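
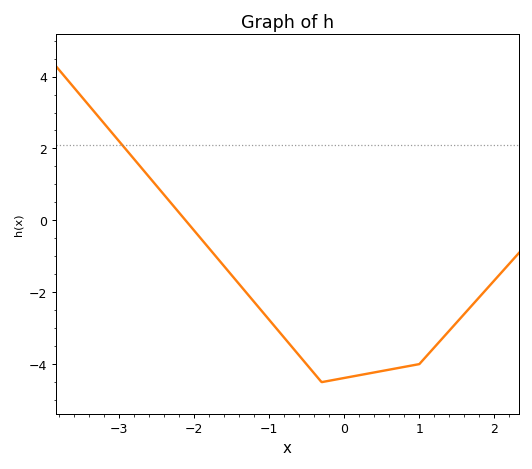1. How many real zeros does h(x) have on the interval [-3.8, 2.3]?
1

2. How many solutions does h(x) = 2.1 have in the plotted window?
1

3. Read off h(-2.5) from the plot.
1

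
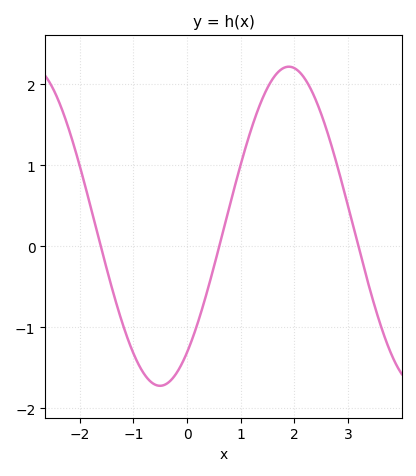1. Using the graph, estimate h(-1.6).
-0.013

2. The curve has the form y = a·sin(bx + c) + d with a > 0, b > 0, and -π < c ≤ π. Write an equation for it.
y = 1.97sin(1.31x - 0.912) + 0.25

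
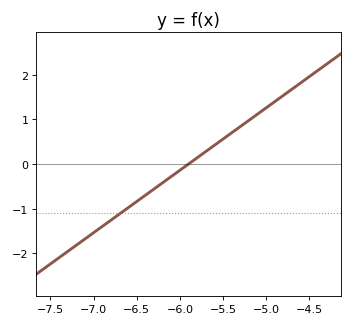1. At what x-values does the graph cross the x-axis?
-5.9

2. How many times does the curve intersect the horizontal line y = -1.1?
1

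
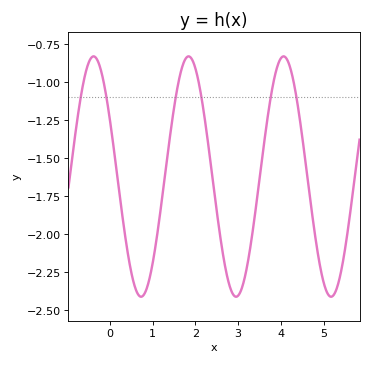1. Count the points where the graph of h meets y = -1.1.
6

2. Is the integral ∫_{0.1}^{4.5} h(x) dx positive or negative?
negative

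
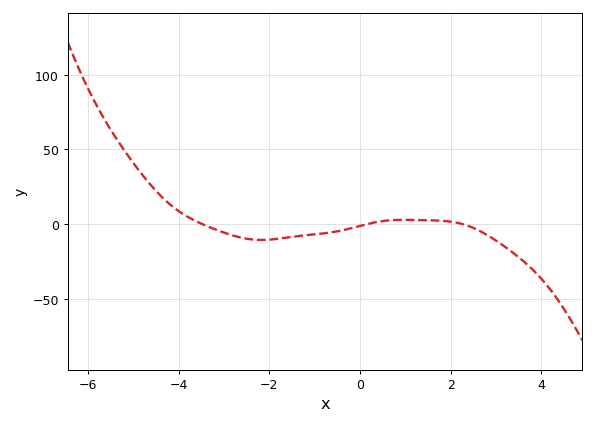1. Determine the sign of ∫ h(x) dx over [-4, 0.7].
negative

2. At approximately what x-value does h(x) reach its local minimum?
-2.17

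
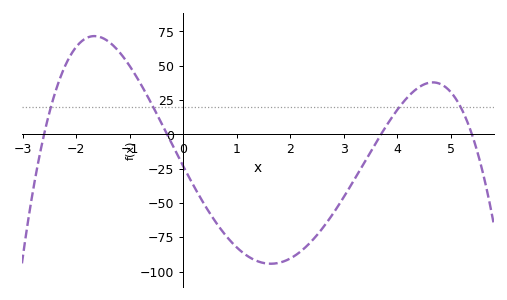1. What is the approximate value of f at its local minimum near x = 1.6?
-94.3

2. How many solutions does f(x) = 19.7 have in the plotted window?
4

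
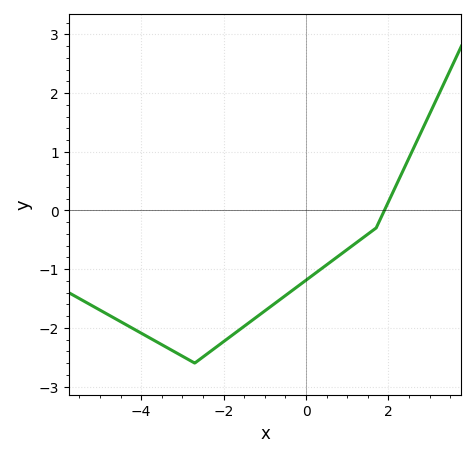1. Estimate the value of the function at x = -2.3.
-2.39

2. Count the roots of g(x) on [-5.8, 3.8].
1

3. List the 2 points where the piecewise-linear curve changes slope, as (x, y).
(-2.7, -2.6); (1.7, -0.3)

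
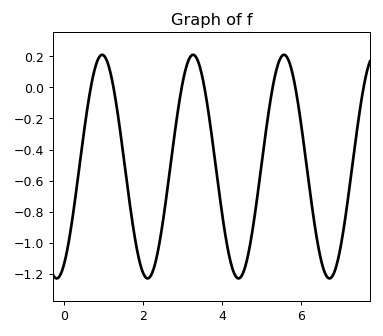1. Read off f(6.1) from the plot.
-0.44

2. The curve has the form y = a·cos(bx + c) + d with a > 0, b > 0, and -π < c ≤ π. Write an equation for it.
y = 0.72cos(2.7x - 2.6) - 0.51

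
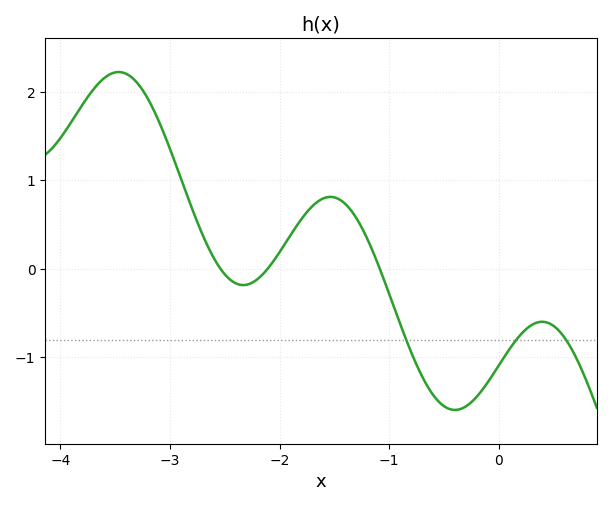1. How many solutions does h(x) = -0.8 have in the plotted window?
3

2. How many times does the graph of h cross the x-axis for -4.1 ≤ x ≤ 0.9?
3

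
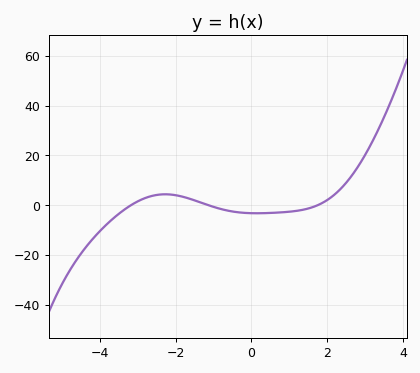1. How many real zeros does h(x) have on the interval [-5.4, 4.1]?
3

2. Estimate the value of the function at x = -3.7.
-6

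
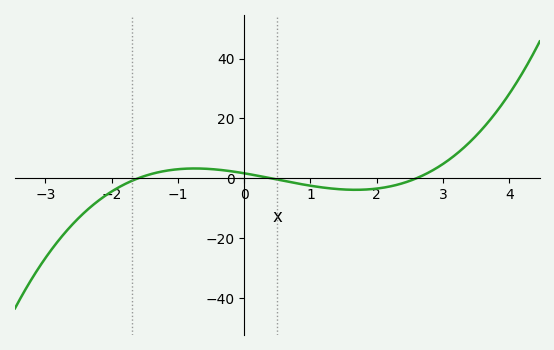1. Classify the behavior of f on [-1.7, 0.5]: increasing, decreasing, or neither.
neither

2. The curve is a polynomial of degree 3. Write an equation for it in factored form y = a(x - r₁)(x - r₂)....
y = 1(x + 1.6)(x - 0.4)(x - 2.6)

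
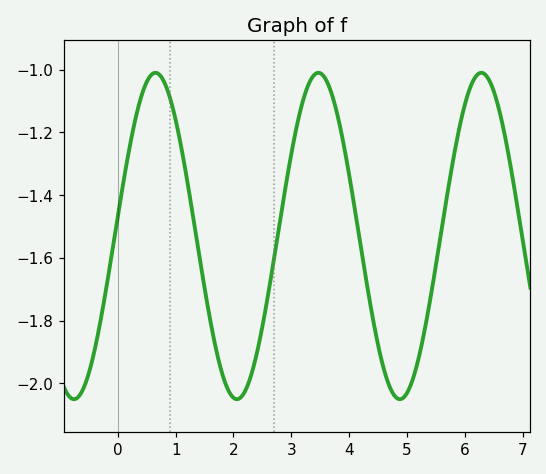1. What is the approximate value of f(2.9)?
-1.37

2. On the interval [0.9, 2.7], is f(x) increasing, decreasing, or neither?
neither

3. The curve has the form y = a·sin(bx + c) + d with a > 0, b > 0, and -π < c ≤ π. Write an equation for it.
y = 0.52sin(2.23x + 0.12) - 1.53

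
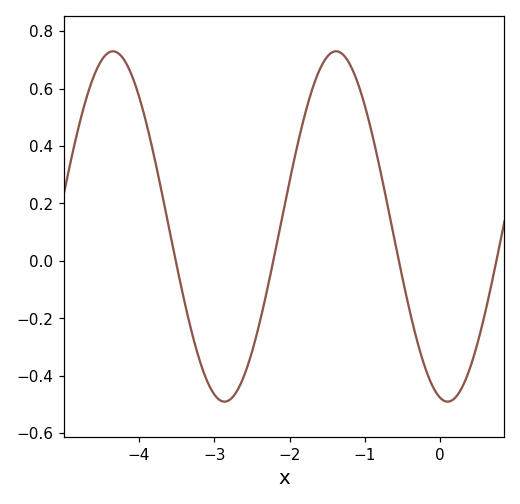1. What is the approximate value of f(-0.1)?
-0.436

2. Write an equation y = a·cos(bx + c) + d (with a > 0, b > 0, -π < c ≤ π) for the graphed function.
y = 0.61cos(2.12x + 2.93) + 0.12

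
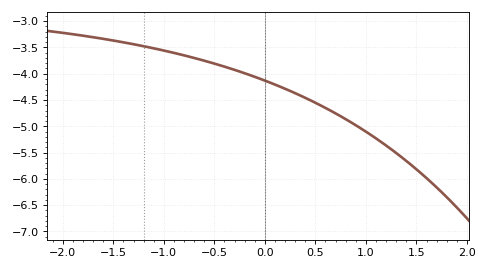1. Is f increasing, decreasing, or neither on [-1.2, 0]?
decreasing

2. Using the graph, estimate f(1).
-5.1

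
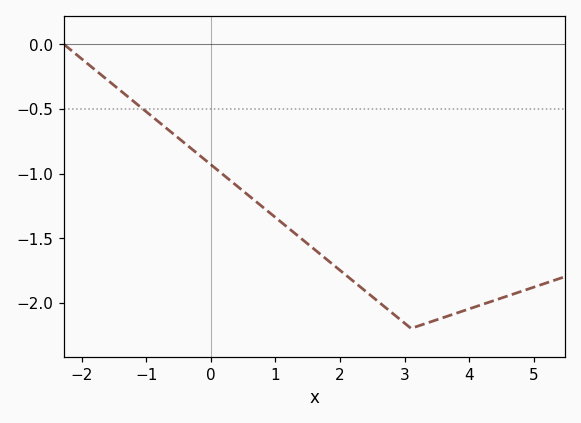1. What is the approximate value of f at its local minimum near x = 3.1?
-2.2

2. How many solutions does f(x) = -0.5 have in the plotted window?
1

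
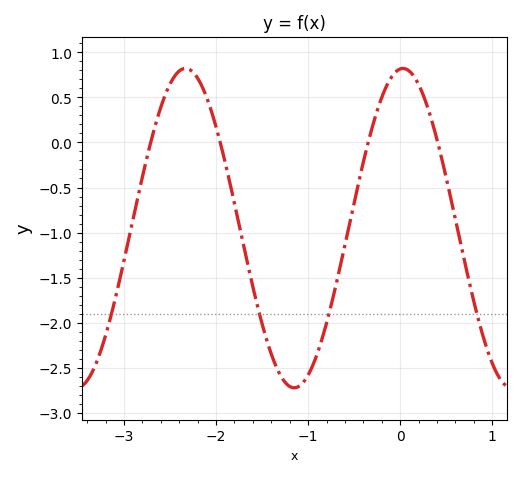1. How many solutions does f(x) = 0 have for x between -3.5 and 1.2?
4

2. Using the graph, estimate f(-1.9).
-0.25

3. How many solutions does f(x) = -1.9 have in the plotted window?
4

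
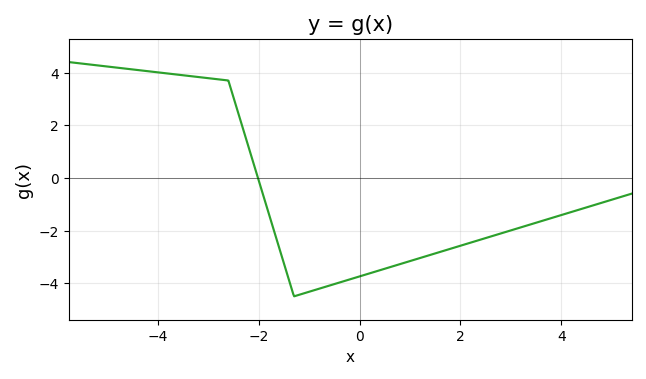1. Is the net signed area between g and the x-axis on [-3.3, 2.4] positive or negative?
negative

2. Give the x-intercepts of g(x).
-2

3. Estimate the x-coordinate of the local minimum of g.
-1.2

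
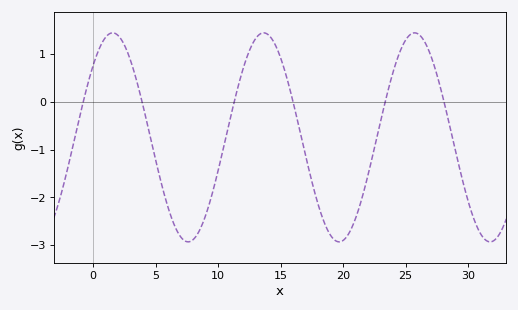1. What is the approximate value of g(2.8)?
1.01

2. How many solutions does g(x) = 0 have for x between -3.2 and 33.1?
6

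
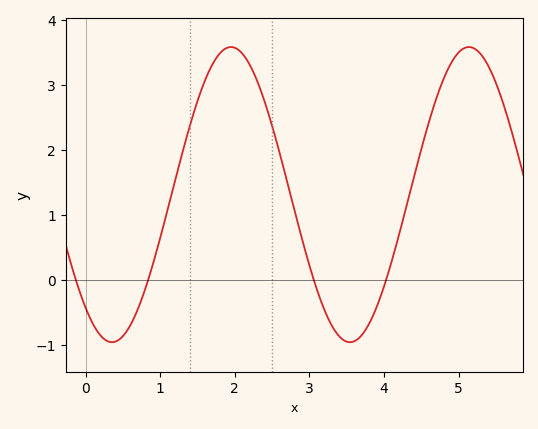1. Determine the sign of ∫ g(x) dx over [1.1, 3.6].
positive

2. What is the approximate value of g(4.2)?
0.684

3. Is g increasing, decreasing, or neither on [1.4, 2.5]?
neither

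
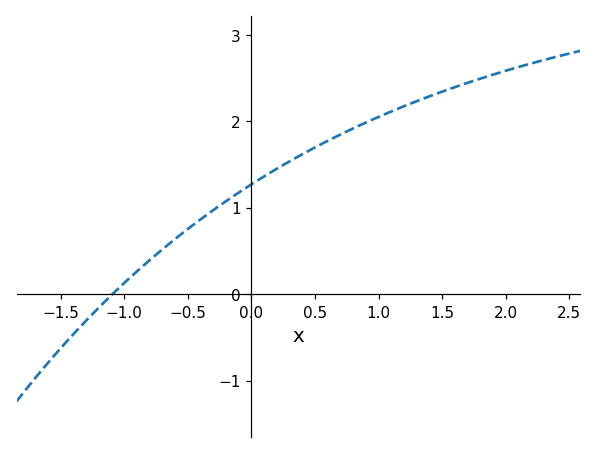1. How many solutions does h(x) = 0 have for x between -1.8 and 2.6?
1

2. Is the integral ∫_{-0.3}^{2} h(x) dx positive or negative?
positive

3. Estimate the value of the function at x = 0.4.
1.62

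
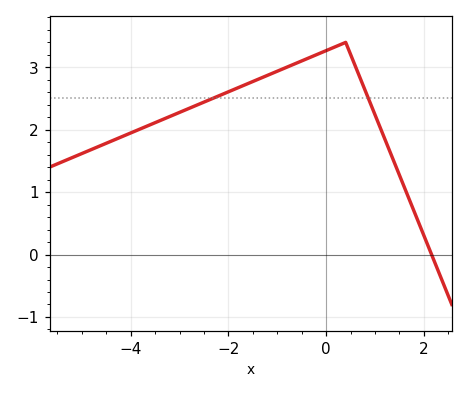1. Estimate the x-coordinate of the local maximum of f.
0.4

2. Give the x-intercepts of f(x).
2.2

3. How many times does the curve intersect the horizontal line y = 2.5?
2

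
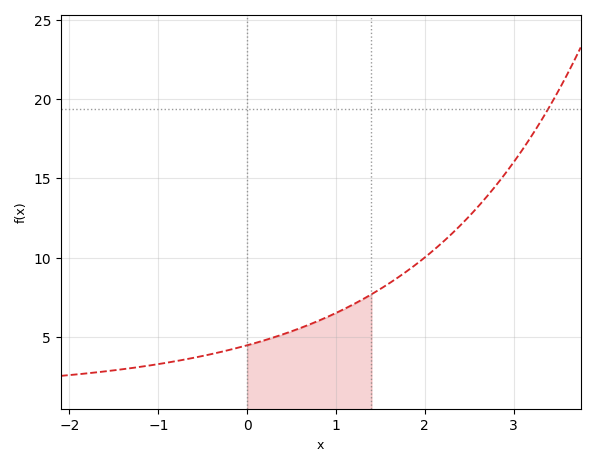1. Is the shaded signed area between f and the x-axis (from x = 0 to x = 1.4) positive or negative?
positive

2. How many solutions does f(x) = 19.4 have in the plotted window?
1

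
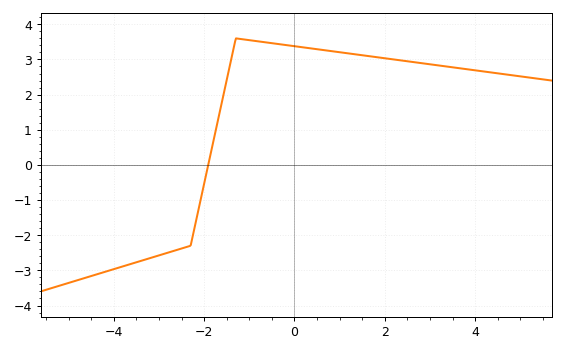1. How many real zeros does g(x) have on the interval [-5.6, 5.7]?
1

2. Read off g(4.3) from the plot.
2.6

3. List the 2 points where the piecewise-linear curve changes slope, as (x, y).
(-2.3, -2.3); (-1.3, 3.6)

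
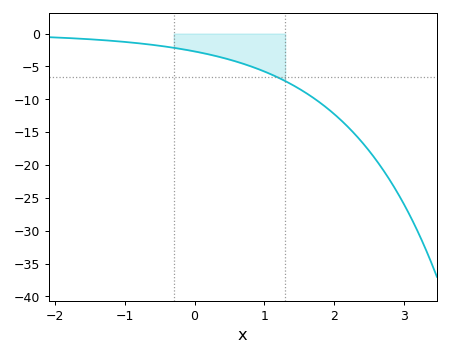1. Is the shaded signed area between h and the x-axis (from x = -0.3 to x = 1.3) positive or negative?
negative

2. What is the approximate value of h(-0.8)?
-1.5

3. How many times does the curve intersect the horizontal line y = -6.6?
1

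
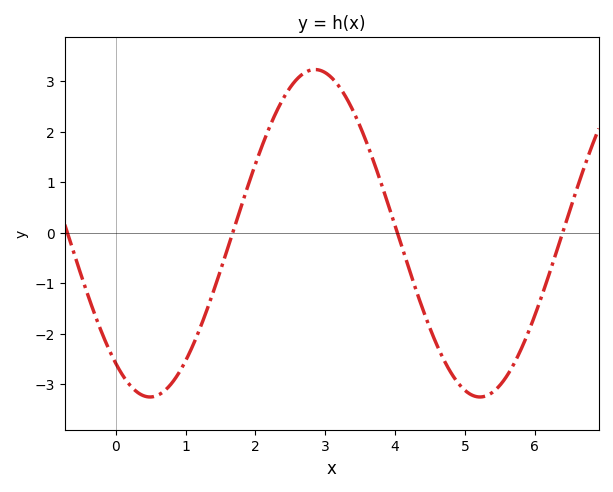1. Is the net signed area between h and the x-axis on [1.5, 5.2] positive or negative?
positive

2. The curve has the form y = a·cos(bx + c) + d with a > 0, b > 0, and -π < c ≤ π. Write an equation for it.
y = 3.24cos(1.33x + 2.49) - 0.01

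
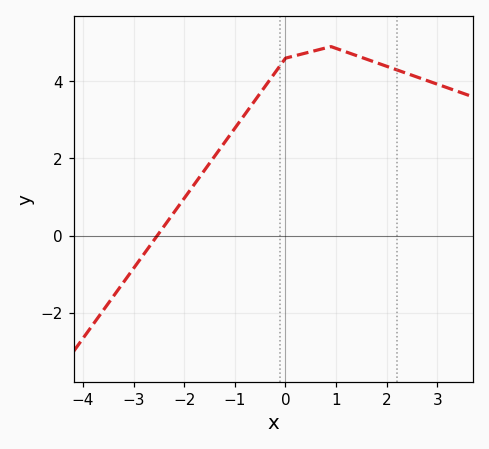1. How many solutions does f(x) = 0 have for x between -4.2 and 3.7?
1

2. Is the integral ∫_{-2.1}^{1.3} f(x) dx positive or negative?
positive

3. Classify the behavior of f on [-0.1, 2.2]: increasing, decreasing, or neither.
neither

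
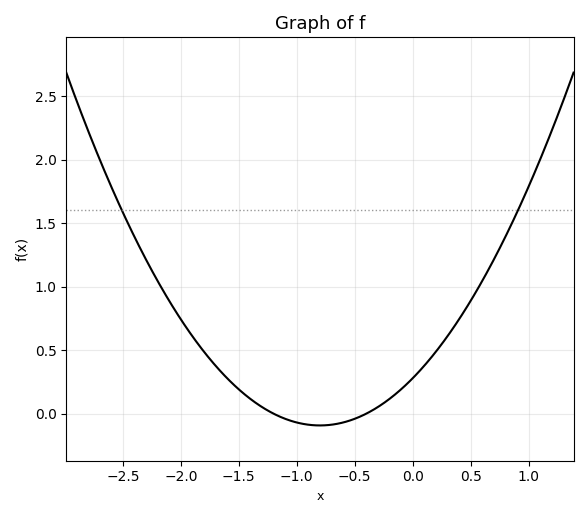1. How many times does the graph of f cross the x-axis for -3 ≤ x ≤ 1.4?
2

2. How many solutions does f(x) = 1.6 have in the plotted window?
2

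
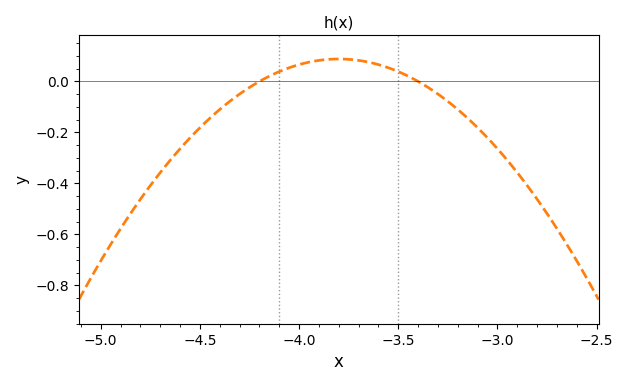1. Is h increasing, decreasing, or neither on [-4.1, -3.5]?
neither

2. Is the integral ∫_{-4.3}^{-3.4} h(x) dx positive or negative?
positive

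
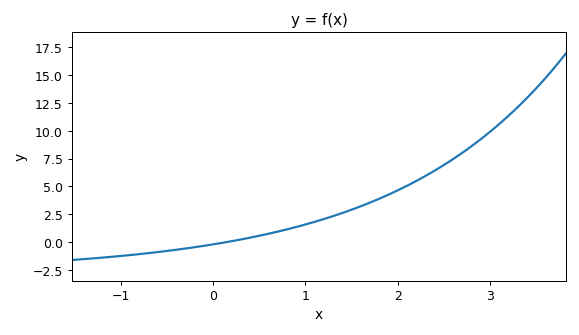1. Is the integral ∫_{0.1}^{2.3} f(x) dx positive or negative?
positive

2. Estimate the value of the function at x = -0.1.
-0.351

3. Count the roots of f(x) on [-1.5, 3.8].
1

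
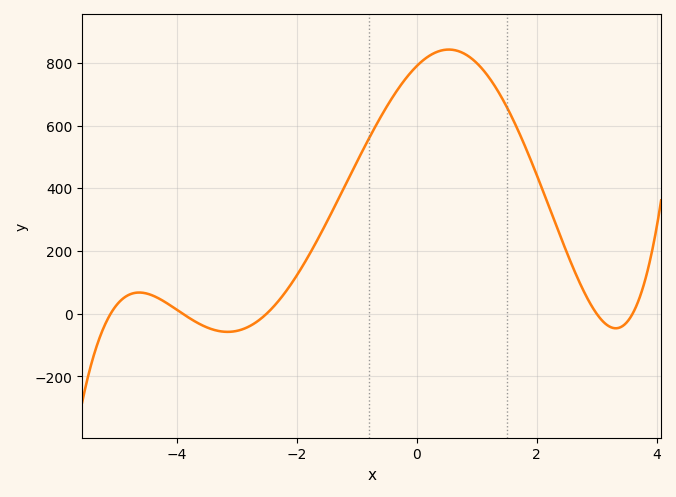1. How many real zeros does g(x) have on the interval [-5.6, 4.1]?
5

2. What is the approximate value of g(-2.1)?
92.3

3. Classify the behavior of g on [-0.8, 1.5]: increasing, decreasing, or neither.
neither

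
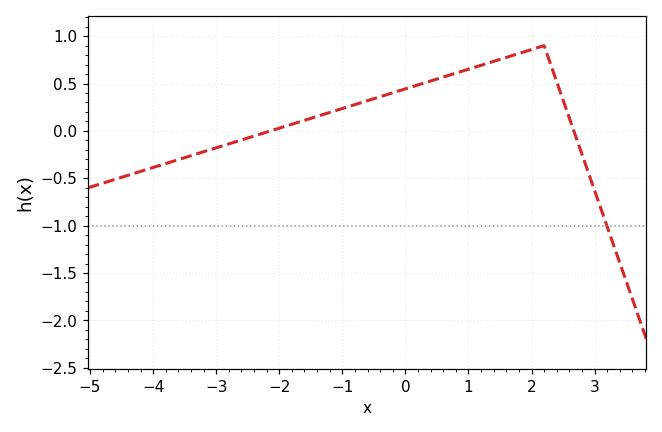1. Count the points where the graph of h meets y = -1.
1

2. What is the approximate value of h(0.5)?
0.547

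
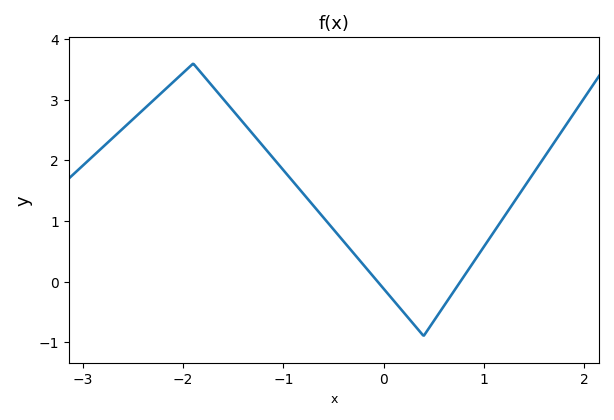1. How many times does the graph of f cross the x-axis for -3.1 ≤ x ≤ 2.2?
2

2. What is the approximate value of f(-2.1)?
3.3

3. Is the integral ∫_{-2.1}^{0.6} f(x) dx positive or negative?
positive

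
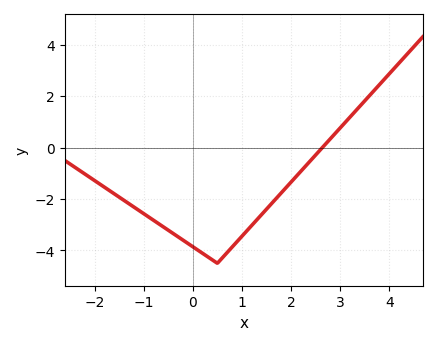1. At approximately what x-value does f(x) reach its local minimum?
0.5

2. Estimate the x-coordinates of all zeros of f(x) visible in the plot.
2.6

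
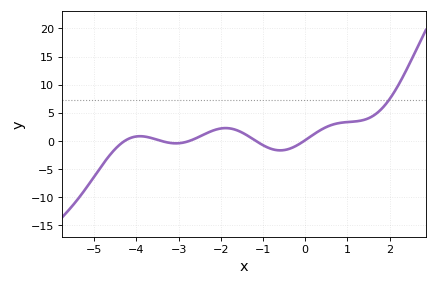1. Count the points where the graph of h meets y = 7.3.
1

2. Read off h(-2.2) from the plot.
1.77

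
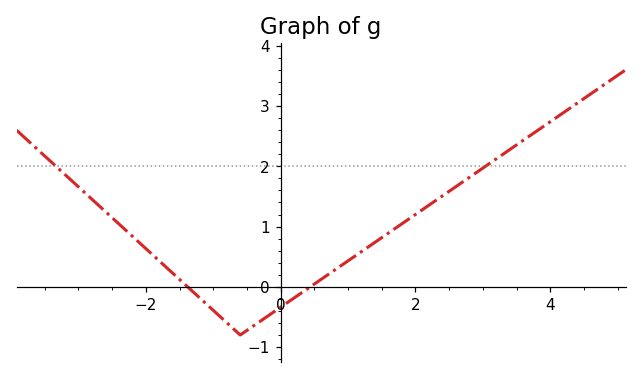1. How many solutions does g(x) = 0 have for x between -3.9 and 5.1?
2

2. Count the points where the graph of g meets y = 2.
2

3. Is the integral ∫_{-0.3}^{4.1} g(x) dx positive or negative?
positive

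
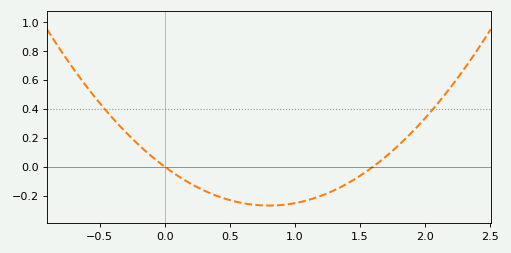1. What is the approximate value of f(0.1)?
-0.063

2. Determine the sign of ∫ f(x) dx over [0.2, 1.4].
negative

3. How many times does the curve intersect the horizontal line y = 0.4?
2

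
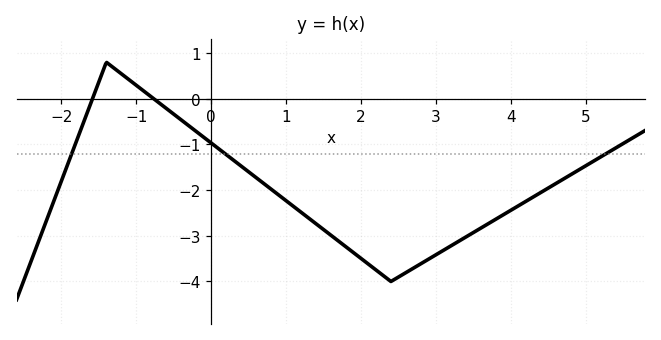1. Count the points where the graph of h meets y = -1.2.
3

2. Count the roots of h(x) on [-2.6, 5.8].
2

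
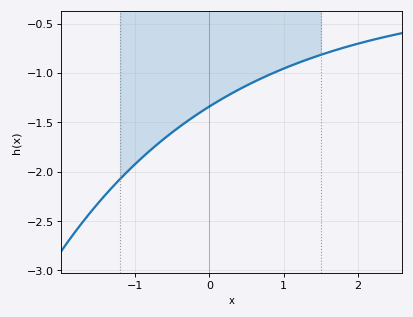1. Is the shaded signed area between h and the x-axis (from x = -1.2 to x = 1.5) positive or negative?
negative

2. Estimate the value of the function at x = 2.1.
-0.7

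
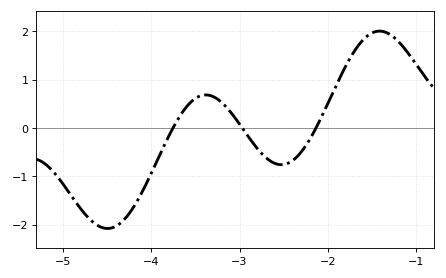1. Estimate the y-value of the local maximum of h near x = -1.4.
2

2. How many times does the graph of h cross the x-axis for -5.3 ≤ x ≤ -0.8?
3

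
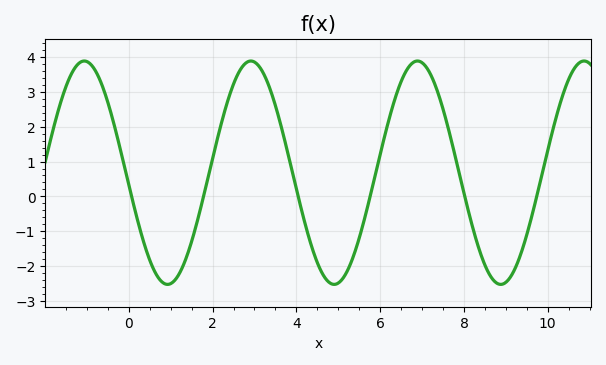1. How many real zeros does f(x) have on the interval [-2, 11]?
6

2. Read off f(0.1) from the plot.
-0.168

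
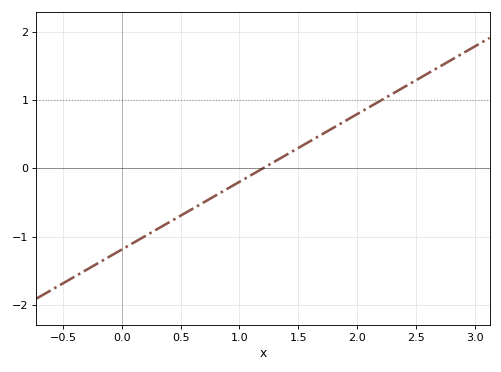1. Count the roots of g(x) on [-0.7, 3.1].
1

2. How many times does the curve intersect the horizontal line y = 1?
1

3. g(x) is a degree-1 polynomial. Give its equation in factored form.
y = 0.99(x - 1.2)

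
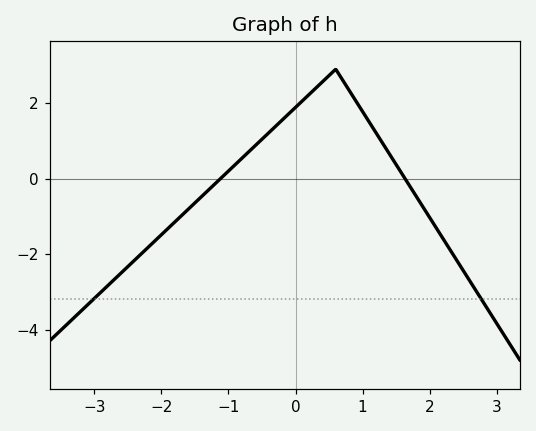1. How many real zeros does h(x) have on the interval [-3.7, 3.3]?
2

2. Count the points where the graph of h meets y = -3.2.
2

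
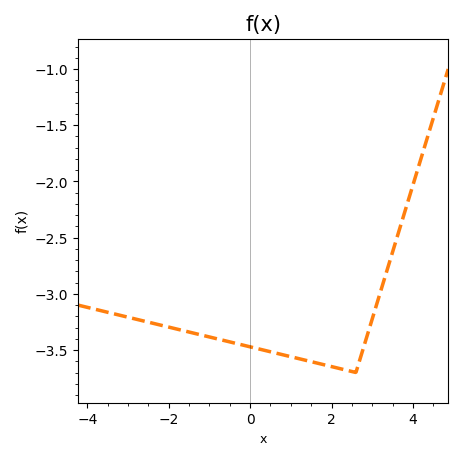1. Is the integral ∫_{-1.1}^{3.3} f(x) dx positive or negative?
negative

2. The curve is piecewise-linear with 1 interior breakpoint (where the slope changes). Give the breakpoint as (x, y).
(2.6, -3.7)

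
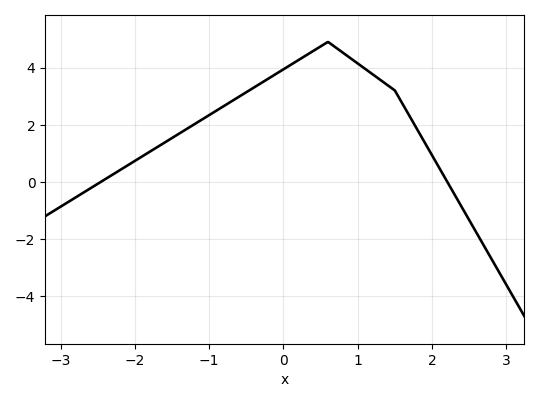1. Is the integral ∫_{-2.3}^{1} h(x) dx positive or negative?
positive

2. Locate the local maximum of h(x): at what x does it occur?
0.599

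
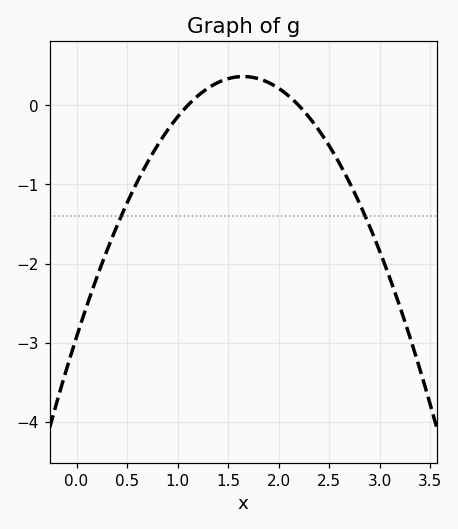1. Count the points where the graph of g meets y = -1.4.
2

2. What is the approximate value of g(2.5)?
-0.5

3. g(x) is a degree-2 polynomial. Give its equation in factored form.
y = -1.21(x - 1.1)(x - 2.2)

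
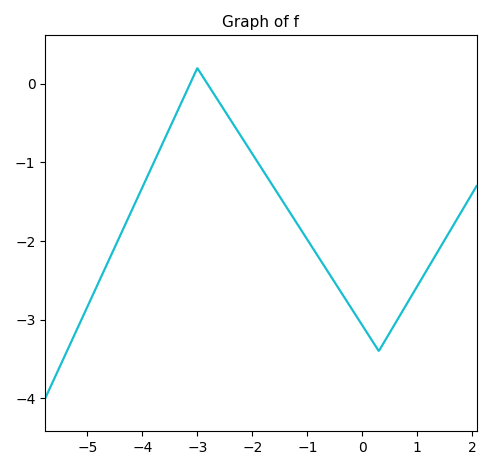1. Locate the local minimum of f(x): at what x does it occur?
0.4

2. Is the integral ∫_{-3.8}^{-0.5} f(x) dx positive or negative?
negative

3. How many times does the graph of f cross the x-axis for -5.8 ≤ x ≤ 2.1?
2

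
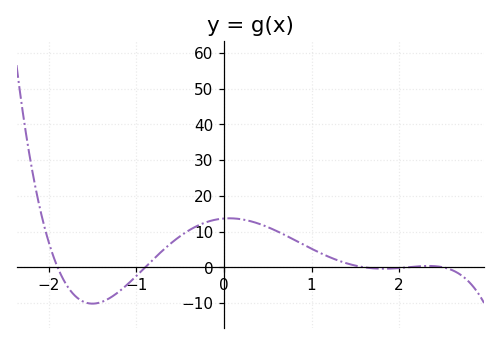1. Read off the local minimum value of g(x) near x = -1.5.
-10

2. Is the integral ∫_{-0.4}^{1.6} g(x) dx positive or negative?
positive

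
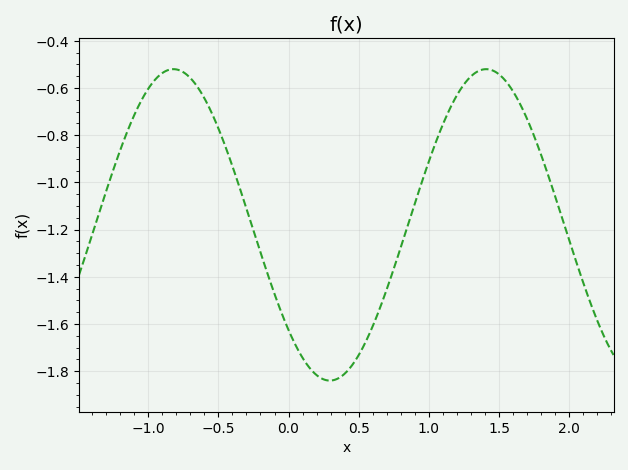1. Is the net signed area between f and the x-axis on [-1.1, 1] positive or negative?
negative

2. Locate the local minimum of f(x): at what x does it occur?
0.3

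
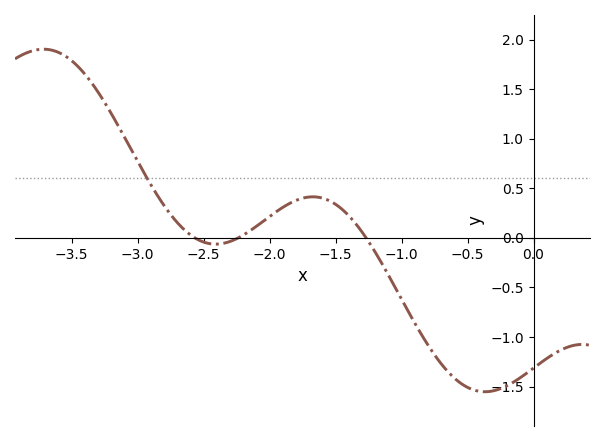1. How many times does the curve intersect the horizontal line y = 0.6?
1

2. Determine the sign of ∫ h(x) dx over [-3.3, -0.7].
positive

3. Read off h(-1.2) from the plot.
-0.15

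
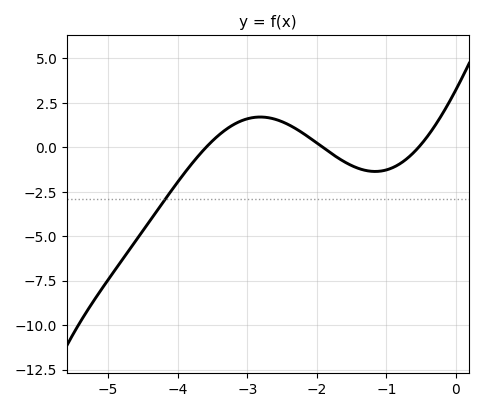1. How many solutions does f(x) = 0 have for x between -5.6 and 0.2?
3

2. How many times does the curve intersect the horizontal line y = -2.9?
1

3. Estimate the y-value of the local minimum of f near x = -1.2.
-1.4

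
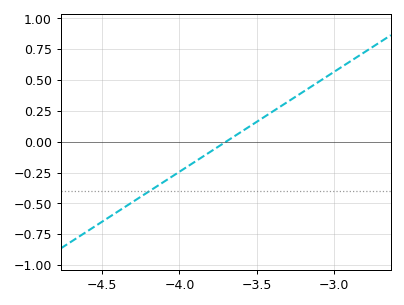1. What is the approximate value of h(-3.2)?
0.405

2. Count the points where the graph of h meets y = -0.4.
1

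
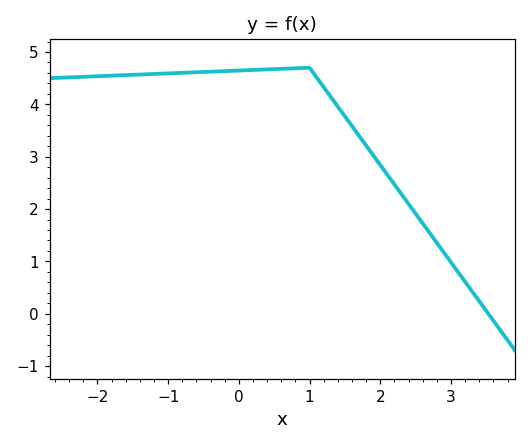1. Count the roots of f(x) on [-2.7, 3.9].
1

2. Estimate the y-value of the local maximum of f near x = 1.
4.7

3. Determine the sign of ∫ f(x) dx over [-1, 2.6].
positive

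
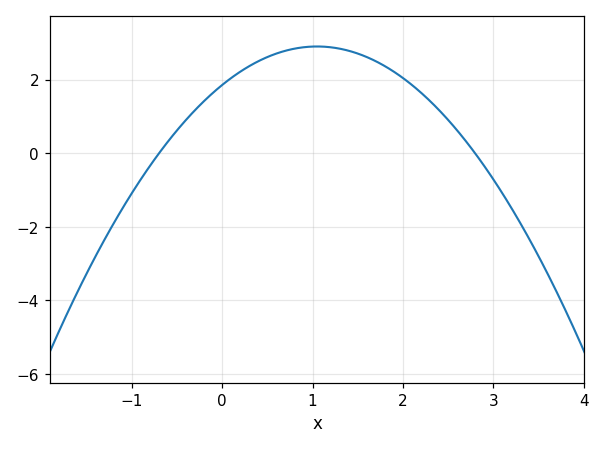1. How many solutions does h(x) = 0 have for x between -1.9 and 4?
2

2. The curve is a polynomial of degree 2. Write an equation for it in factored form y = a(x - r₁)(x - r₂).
y = -0.95(x + 0.7)(x - 2.8)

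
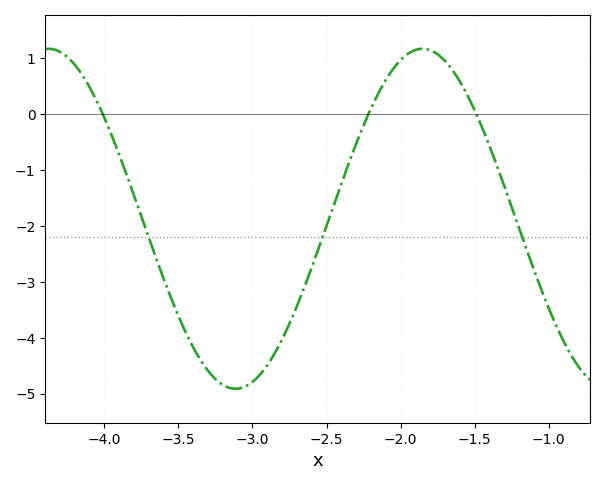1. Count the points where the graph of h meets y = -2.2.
3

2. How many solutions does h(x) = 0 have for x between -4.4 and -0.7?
3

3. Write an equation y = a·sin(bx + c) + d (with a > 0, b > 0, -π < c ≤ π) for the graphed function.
y = 3.04sin(2.5x - 0.1) - 1.87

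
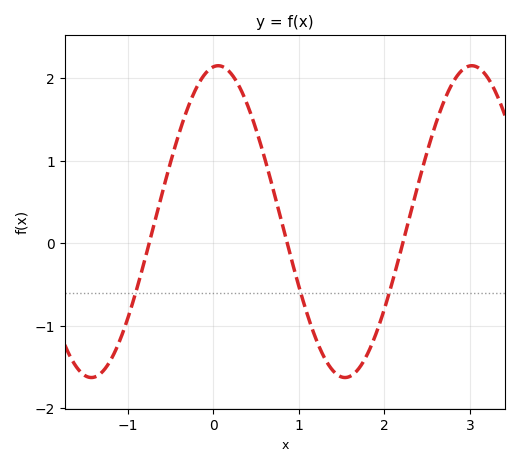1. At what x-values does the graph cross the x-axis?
-0.749, 0.863, 2.21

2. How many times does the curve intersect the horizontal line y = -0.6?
3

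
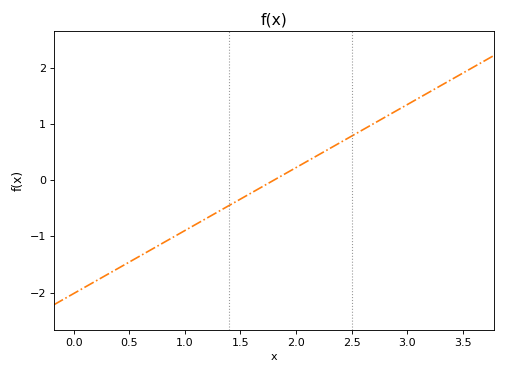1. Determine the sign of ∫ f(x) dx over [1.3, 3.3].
positive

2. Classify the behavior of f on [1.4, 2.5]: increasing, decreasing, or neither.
increasing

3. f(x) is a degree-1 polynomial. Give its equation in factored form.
y = 1.12(x - 1.8)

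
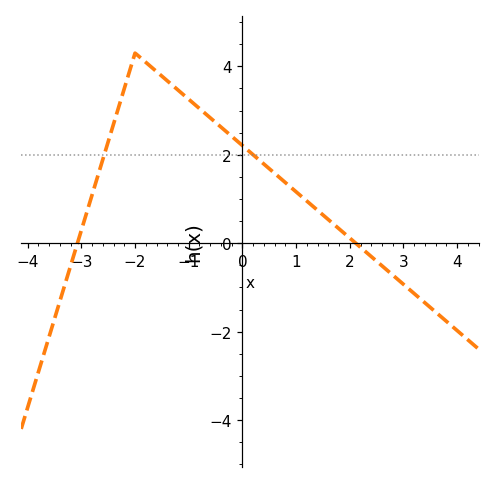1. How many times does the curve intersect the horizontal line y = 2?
2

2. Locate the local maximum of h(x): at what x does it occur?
-2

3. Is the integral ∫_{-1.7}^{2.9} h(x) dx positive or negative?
positive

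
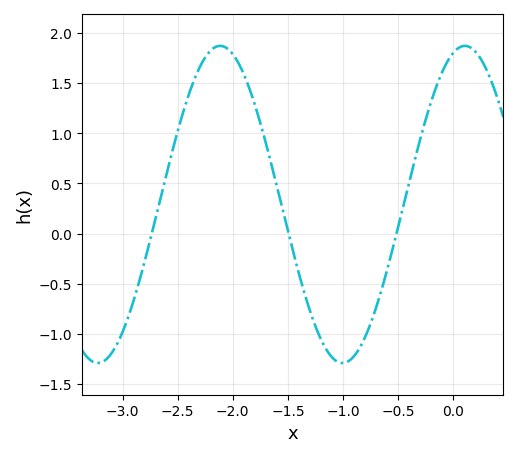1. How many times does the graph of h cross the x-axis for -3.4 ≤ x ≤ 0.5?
3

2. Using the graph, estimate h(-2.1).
1.87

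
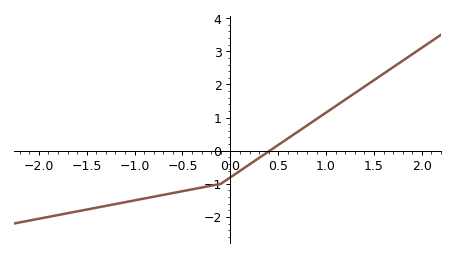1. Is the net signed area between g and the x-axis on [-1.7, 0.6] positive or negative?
negative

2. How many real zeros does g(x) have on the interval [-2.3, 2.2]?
1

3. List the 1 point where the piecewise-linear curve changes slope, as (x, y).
(-0.1, -1)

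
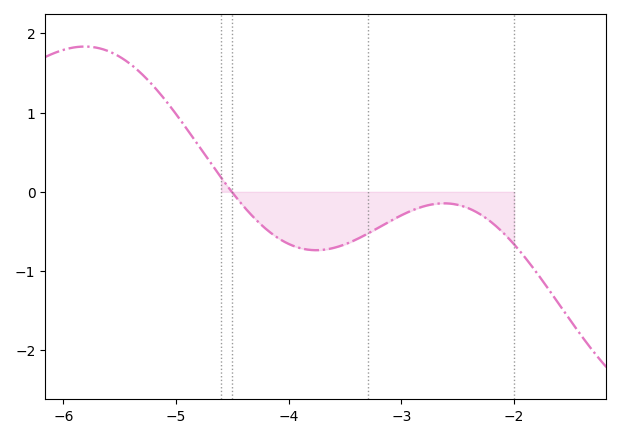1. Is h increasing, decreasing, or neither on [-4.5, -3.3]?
neither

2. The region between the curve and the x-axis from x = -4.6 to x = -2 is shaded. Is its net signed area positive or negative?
negative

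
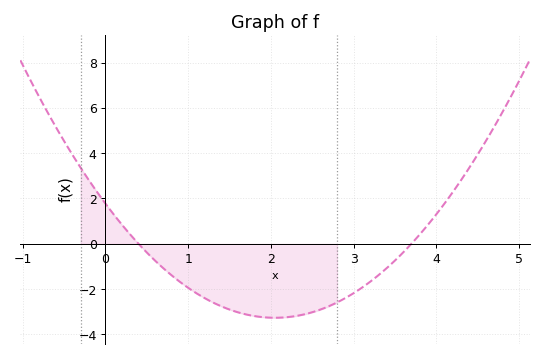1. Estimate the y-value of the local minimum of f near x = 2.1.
-3.27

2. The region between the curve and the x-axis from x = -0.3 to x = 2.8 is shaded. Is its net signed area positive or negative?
negative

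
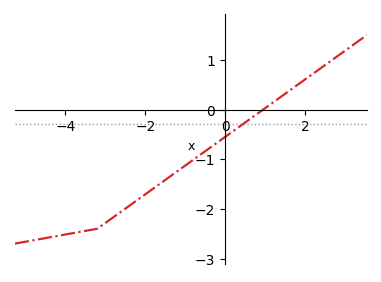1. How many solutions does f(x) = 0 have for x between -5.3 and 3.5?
1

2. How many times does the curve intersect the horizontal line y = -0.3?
1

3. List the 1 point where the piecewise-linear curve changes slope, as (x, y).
(-3.2, -2.4)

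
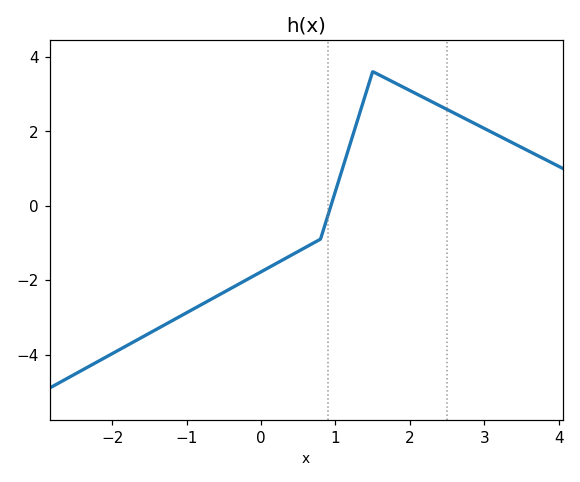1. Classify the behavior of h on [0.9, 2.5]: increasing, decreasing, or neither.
neither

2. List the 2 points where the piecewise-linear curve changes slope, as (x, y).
(0.8, -0.9); (1.5, 3.6)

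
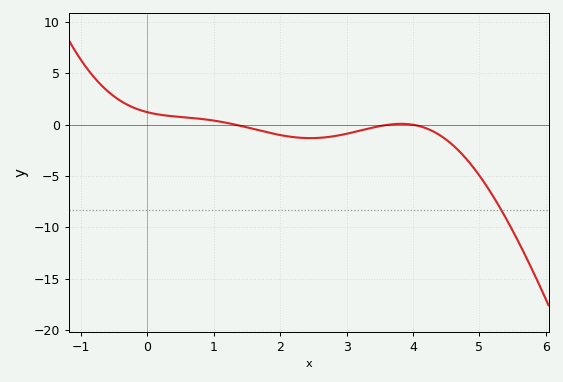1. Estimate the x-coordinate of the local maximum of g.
3.82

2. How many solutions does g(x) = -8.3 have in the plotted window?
1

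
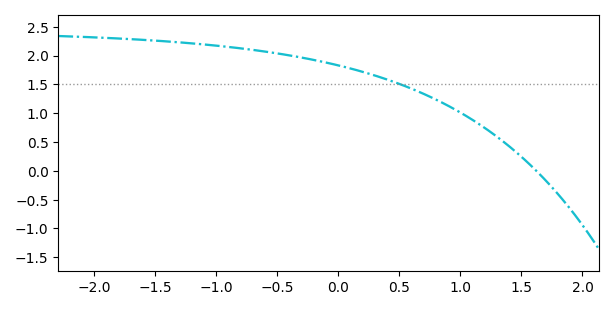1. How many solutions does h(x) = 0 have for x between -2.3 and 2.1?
1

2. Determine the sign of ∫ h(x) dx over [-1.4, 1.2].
positive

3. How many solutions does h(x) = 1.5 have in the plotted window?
1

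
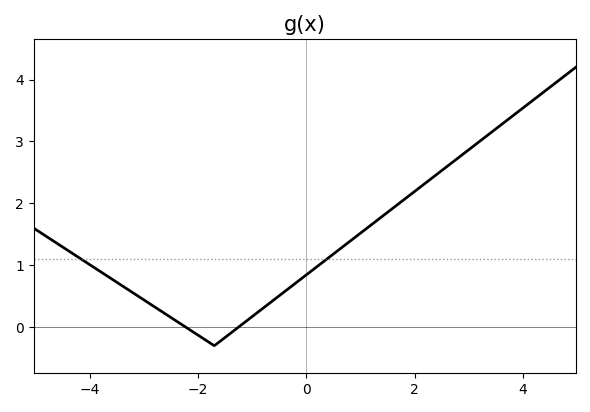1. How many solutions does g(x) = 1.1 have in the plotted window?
2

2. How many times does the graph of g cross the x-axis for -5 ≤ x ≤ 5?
2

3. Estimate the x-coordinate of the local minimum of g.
-1.7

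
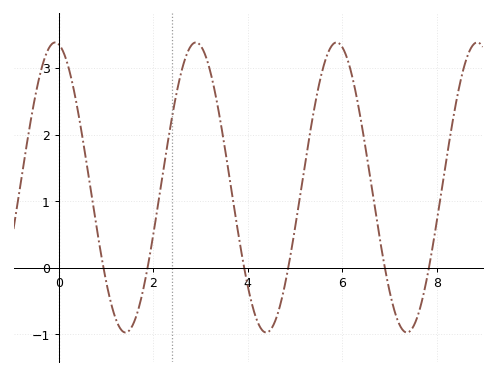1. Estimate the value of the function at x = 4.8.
-0.2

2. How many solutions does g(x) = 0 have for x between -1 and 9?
6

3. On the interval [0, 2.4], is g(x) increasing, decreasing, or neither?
neither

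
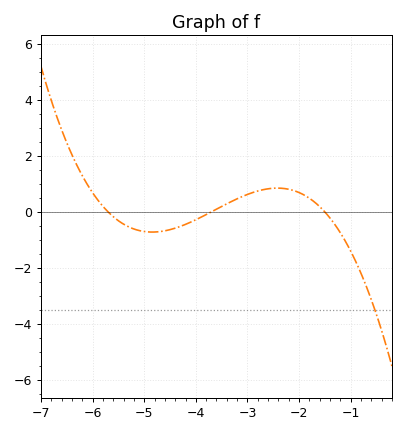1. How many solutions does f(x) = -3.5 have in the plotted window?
1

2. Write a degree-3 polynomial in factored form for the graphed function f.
y = -0.22(x + 5.7)(x + 3.7)(x + 1.5)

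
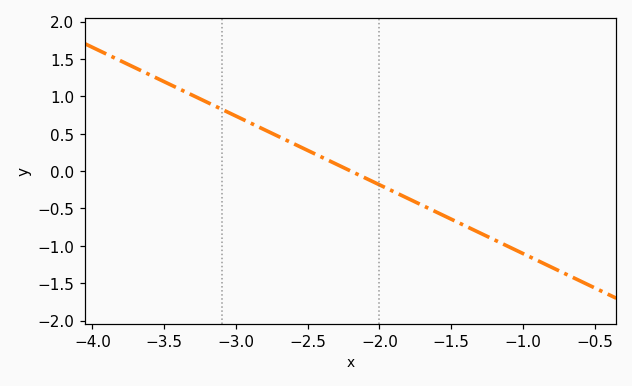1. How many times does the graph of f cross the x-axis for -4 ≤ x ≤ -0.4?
1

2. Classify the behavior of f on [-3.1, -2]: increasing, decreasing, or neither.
decreasing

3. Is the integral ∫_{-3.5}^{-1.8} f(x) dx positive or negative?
positive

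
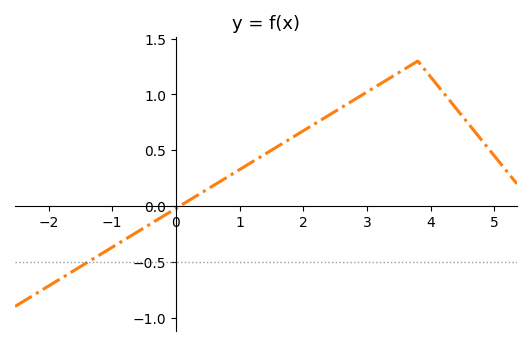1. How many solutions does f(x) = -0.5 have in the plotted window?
1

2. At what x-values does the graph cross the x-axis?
0.061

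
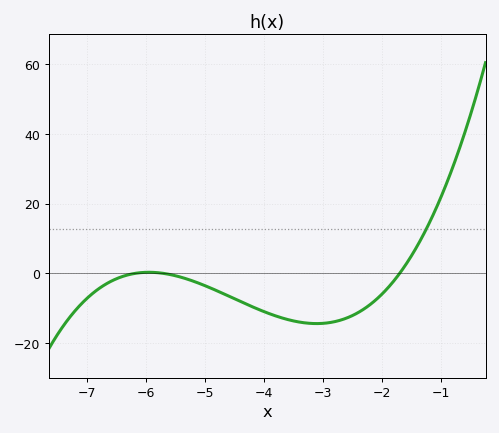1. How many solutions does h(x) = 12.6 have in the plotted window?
1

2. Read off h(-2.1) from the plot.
-8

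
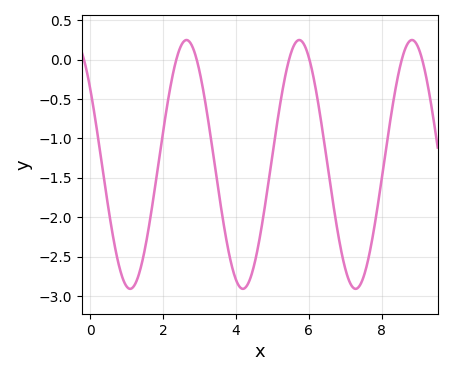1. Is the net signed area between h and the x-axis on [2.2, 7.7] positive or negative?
negative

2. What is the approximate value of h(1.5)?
-2.4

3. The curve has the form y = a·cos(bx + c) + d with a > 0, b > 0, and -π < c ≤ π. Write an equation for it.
y = 1.58cos(2.03x + 0.922) - 1.33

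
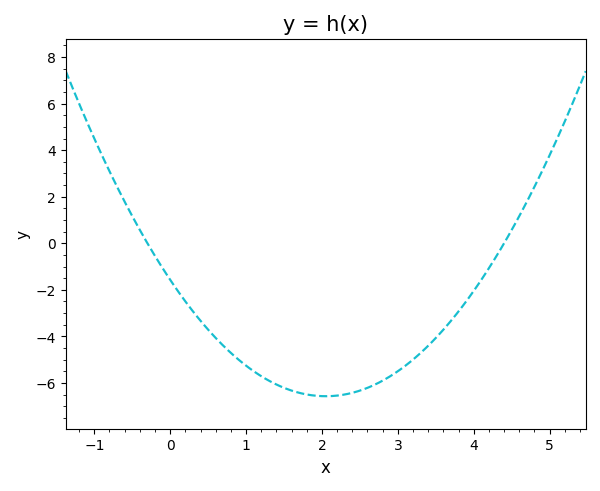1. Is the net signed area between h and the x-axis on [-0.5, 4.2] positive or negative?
negative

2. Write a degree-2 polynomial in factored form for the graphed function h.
y = 1.19(x + 0.3)(x - 4.4)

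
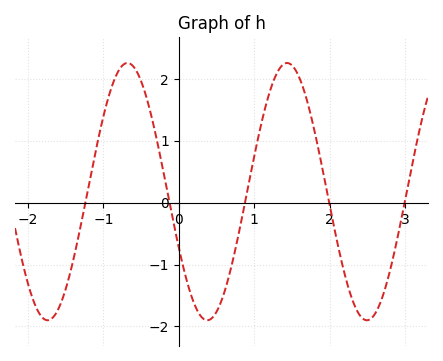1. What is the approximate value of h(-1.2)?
0.2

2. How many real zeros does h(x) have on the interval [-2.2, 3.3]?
5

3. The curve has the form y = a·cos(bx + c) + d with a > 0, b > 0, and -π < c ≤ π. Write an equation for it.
y = 2.08cos(3x + 2) + 0.18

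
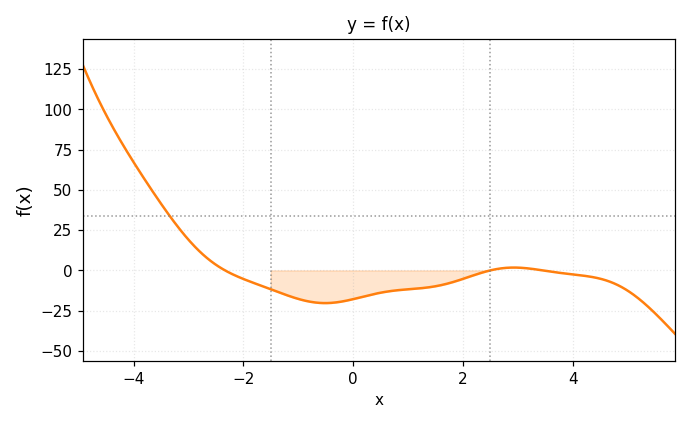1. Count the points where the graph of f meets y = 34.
1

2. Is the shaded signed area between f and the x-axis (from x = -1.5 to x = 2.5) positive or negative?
negative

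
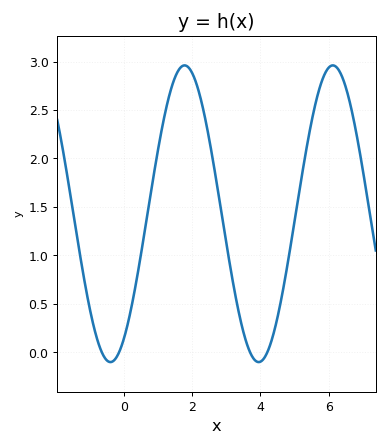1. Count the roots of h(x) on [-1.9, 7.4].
4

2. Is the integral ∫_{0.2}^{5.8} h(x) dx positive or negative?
positive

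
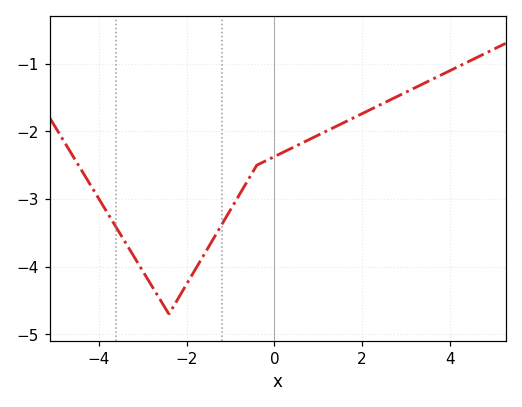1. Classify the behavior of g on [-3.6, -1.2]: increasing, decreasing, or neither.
neither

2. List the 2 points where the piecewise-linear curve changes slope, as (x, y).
(-2.4, -4.7); (-0.4, -2.5)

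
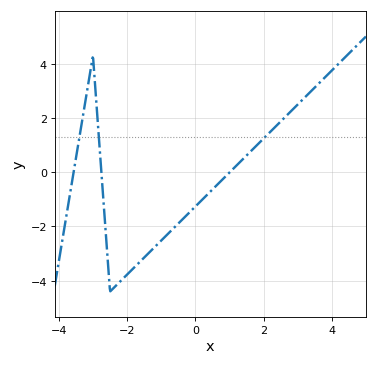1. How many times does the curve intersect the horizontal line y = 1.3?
3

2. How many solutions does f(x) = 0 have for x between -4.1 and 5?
3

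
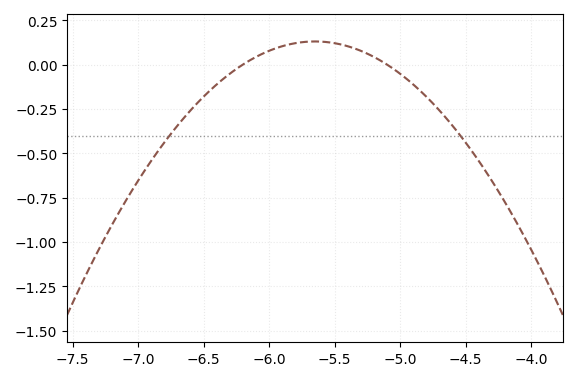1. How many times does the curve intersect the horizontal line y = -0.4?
2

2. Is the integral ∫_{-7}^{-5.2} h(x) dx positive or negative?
negative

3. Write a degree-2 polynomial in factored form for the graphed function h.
y = -0.43(x + 6.2)(x + 5.1)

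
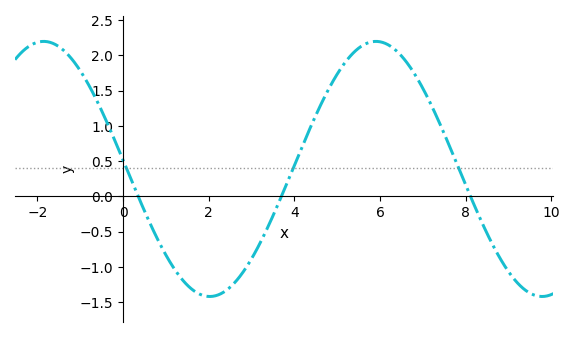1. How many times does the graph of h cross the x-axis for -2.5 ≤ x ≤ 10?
3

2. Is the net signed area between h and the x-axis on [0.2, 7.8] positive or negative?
positive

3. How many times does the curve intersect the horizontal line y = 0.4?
3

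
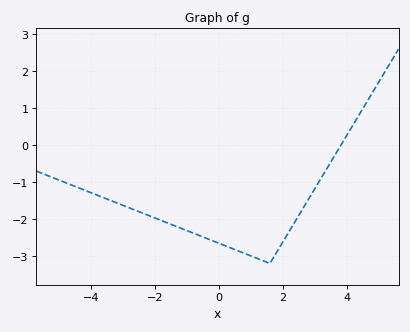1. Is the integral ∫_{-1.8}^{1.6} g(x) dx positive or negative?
negative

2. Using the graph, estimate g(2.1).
-2.5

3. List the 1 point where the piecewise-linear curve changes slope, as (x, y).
(1.6, -3.2)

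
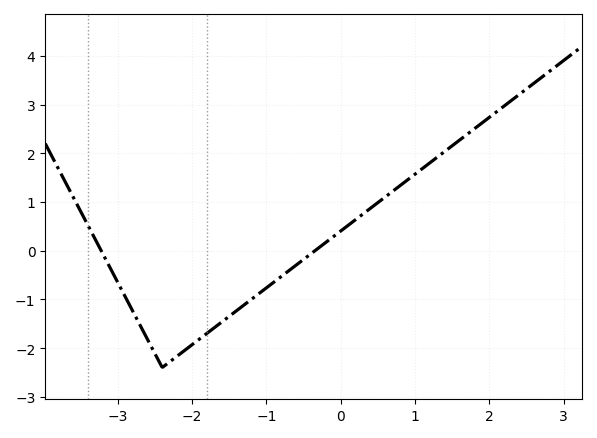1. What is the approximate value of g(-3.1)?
-0.354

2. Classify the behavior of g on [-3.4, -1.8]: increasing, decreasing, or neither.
neither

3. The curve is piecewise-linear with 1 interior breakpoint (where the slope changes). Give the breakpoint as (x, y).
(-2.4, -2.4)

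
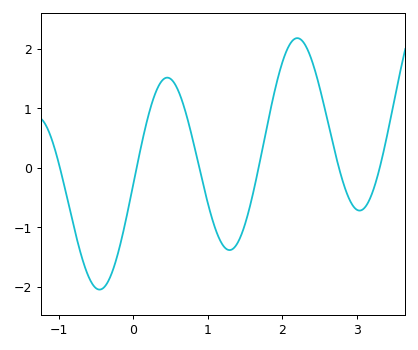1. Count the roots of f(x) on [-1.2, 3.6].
6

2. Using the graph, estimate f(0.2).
0.872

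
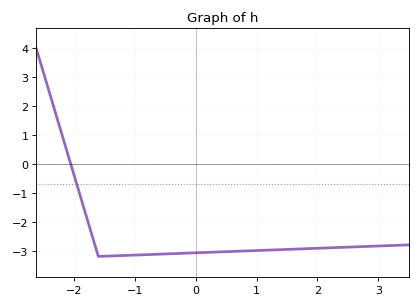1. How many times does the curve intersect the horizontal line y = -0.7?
1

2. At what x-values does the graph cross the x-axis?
-2.05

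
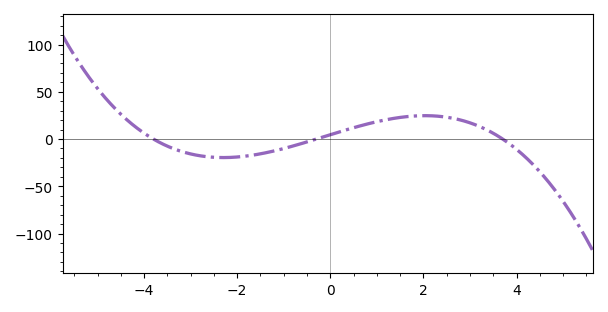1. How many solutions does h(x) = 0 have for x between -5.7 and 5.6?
3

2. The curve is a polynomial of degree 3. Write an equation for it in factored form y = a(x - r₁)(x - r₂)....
y = -1.09(x + 3.8)(x + 0.3)(x - 3.7)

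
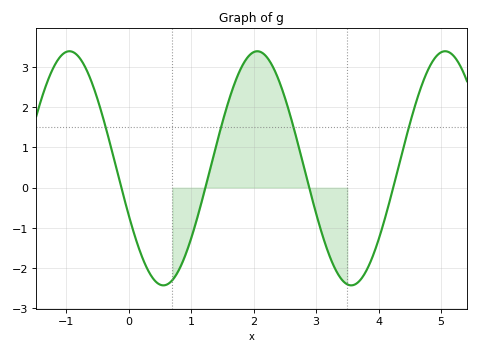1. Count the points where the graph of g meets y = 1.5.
4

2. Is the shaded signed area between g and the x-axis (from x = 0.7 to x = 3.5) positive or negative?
positive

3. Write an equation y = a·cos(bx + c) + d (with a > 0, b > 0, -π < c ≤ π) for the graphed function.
y = 2.91cos(2.09x + 1.98) + 0.48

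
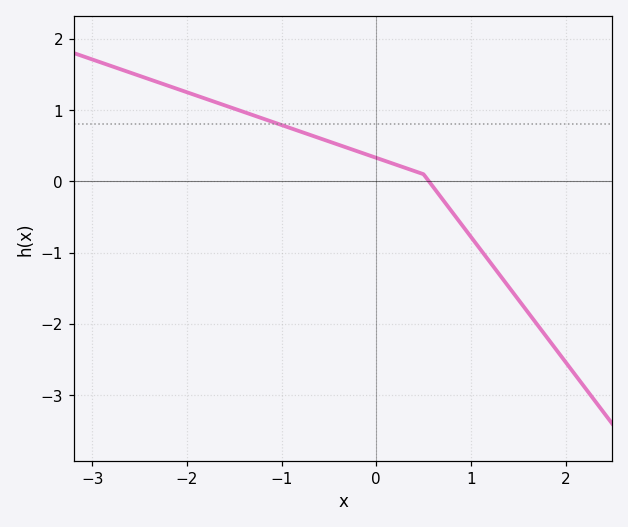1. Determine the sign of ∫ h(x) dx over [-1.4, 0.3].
positive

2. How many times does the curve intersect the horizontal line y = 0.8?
1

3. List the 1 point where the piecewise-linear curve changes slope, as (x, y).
(0.5, 0.1)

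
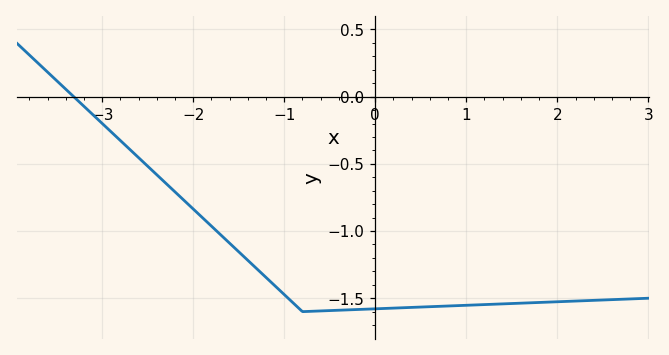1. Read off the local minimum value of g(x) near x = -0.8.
-1.6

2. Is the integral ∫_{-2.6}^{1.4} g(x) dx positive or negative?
negative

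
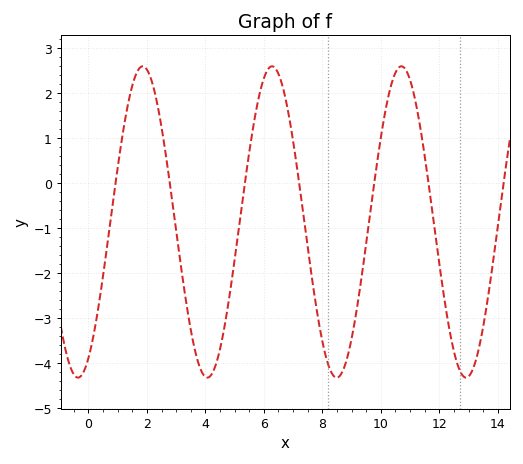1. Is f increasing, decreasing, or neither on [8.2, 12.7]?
neither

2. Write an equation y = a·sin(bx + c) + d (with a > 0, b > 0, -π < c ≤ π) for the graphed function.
y = 3.46sin(1.42x - 1.06) - 0.87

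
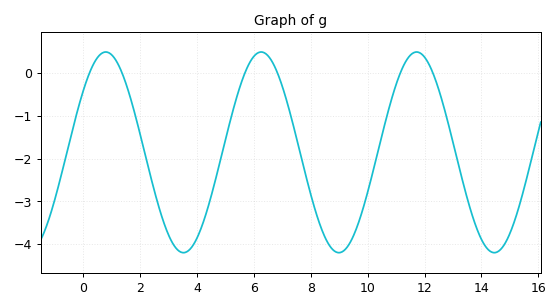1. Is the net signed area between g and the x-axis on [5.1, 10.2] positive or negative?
negative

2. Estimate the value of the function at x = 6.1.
0.5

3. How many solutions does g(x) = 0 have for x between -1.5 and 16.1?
6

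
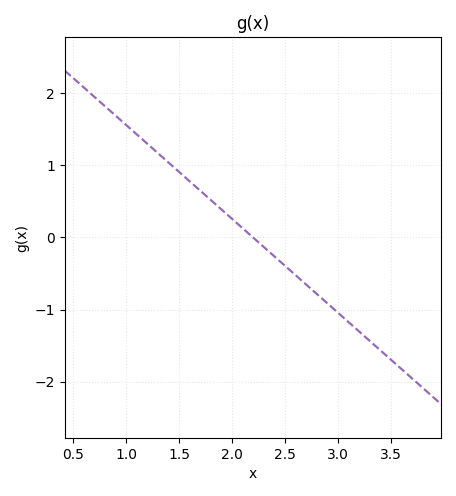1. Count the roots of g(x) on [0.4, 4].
1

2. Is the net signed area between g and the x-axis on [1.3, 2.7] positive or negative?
positive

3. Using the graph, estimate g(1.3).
1.2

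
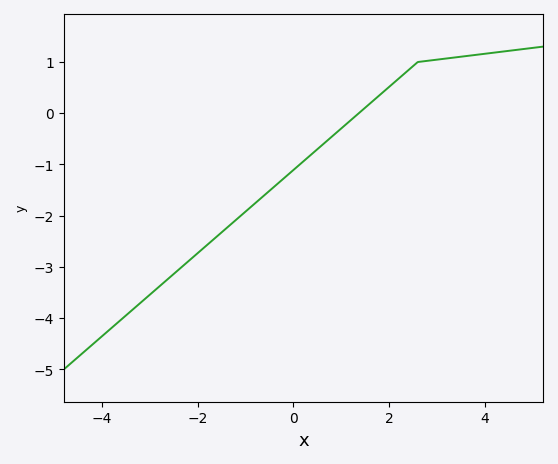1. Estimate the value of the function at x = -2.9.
-3.5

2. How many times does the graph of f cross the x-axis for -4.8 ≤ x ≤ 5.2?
1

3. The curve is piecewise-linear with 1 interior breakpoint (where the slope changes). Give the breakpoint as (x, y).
(2.6, 1)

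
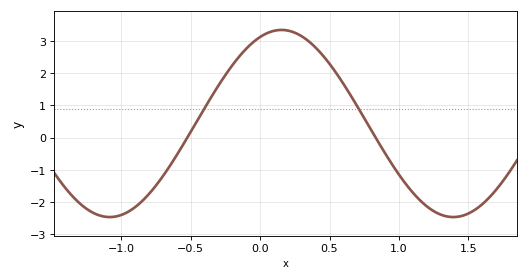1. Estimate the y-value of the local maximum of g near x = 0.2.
3.3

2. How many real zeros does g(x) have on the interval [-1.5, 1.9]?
2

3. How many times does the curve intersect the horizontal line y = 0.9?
2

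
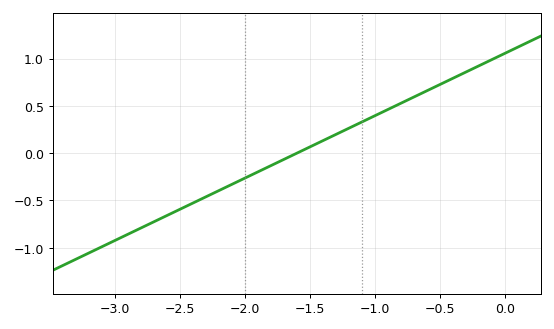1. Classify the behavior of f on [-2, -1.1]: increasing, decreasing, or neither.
increasing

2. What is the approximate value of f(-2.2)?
-0.4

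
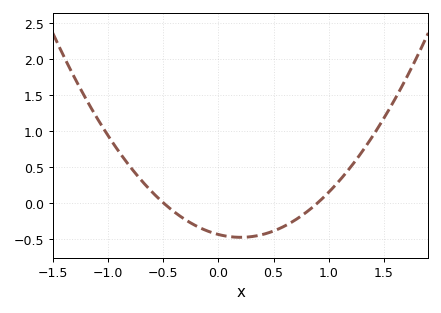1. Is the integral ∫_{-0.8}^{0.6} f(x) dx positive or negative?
negative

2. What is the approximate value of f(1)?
0.147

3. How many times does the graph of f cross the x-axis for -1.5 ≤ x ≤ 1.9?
2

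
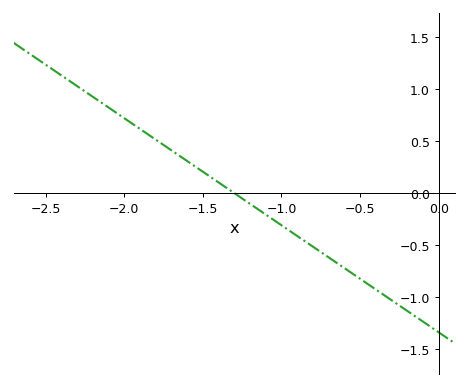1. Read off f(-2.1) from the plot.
0.824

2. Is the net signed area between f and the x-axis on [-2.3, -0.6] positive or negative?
positive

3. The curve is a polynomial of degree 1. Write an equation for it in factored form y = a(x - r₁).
y = -1.03(x + 1.3)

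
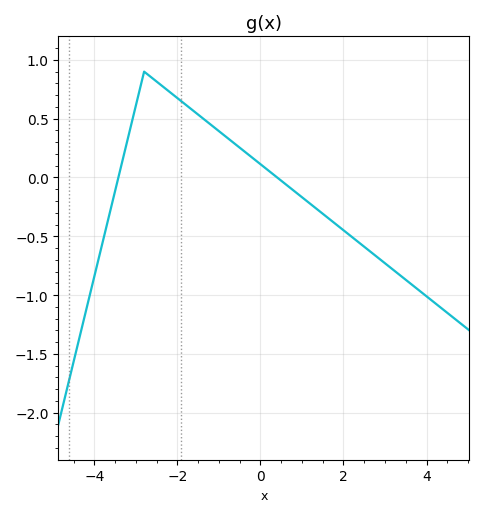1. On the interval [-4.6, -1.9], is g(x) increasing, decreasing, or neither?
neither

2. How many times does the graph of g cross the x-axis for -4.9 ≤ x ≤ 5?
2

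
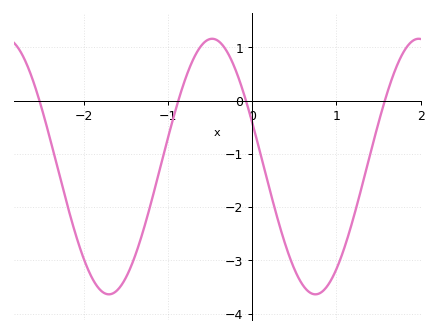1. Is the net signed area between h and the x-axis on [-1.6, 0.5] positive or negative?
negative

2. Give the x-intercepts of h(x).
-2.5, -0.9, -0.1, 1.6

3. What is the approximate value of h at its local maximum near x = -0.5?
1.2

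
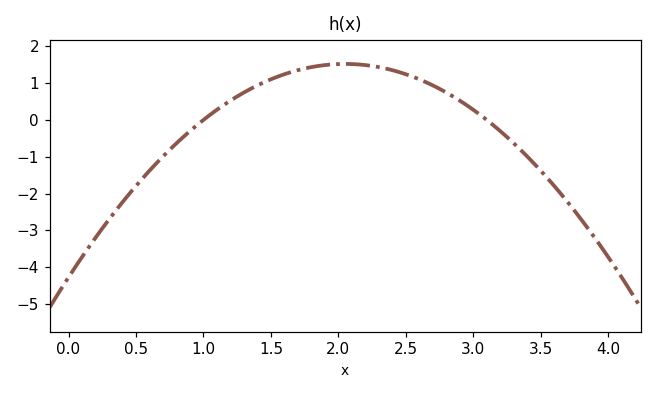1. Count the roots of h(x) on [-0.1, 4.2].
2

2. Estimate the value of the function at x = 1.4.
0.938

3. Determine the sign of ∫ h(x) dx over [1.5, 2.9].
positive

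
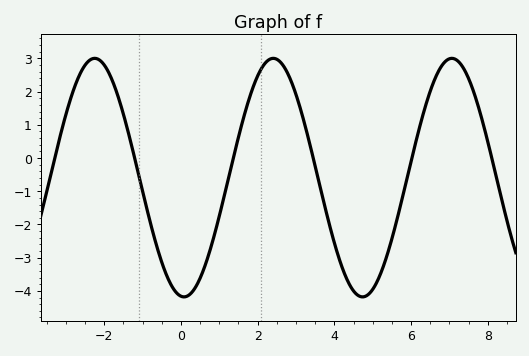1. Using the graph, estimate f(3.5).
-0.244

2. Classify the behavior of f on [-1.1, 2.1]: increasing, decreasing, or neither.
neither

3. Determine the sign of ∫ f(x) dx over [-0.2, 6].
negative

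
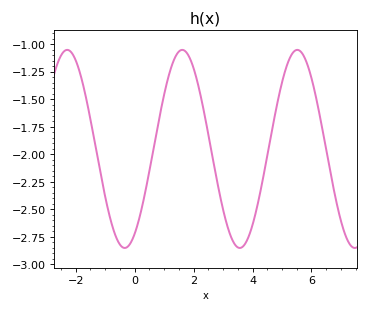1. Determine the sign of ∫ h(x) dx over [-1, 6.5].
negative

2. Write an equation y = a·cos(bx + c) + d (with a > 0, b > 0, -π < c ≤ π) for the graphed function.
y = 0.9cos(1.6x - 2.6) - 1.95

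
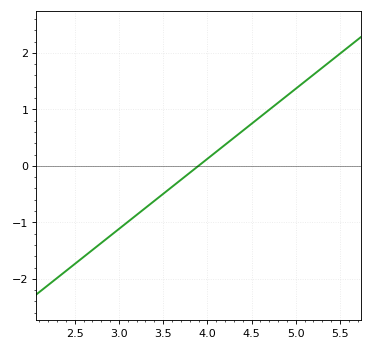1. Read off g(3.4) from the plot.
-0.62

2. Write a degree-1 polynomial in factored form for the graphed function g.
y = 1.24(x - 3.9)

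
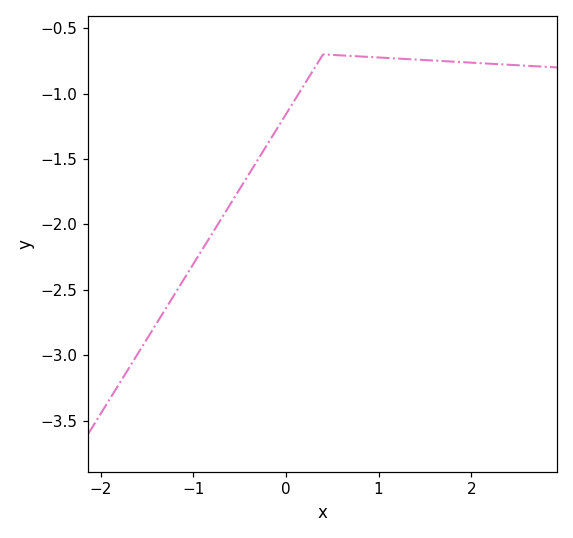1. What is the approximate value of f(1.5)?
-0.75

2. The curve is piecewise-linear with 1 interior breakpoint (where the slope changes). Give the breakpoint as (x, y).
(0.4, -0.7)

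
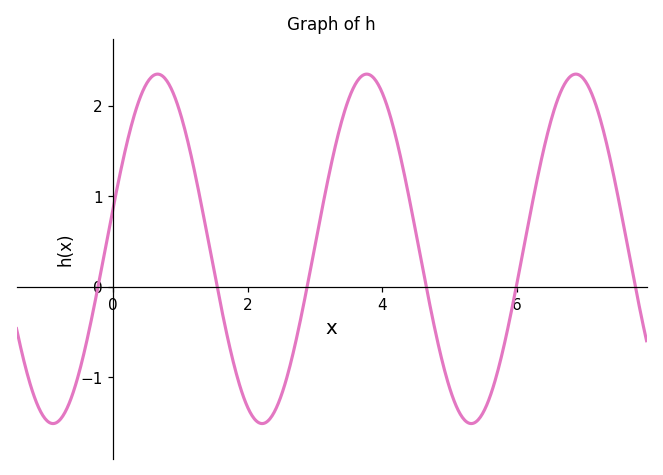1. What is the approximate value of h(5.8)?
-0.686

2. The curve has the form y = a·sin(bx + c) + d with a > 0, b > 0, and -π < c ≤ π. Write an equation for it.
y = 1.93sin(2.02x + 0.24) + 0.42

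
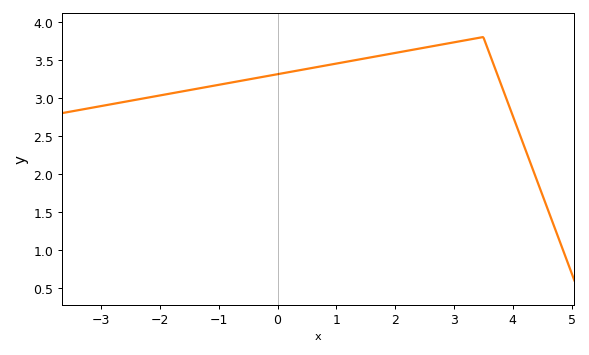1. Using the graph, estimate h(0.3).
3.35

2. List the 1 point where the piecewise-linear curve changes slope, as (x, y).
(3.5, 3.8)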